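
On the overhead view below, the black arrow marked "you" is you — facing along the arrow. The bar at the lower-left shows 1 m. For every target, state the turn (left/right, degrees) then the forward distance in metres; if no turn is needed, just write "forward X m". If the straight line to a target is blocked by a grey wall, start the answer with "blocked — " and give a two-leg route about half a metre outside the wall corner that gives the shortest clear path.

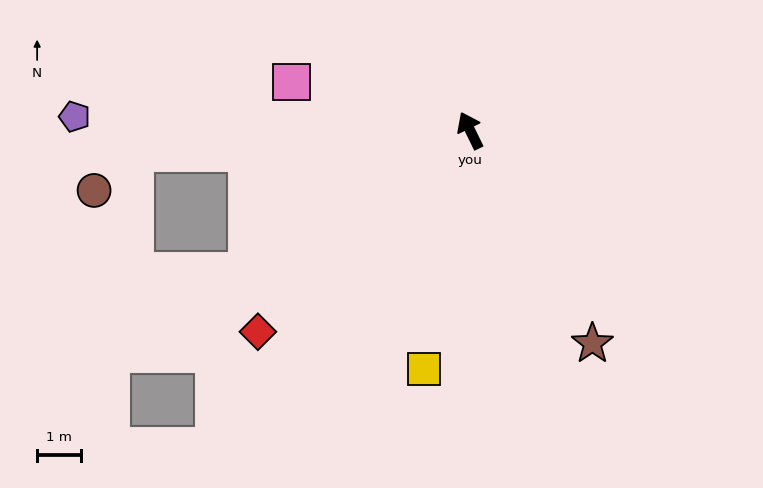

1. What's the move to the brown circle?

blocked — turn left 68°, forward 7.6 m, then turn left 38°, forward 1.3 m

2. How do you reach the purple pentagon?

turn left 62°, forward 9.0 m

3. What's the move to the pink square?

turn left 49°, forward 4.2 m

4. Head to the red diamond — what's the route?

turn left 107°, forward 6.7 m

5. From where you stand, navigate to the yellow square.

turn left 143°, forward 5.5 m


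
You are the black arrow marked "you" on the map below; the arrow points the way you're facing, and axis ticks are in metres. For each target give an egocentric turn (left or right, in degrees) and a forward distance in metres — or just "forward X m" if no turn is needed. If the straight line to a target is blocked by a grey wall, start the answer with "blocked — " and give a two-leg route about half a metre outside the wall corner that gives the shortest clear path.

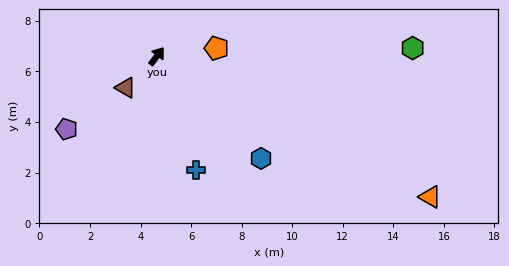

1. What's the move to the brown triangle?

turn left 172°, forward 1.8 m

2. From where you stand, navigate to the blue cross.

turn right 124°, forward 4.8 m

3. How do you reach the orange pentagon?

turn right 45°, forward 2.4 m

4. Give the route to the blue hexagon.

turn right 97°, forward 5.8 m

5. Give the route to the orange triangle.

turn right 80°, forward 12.2 m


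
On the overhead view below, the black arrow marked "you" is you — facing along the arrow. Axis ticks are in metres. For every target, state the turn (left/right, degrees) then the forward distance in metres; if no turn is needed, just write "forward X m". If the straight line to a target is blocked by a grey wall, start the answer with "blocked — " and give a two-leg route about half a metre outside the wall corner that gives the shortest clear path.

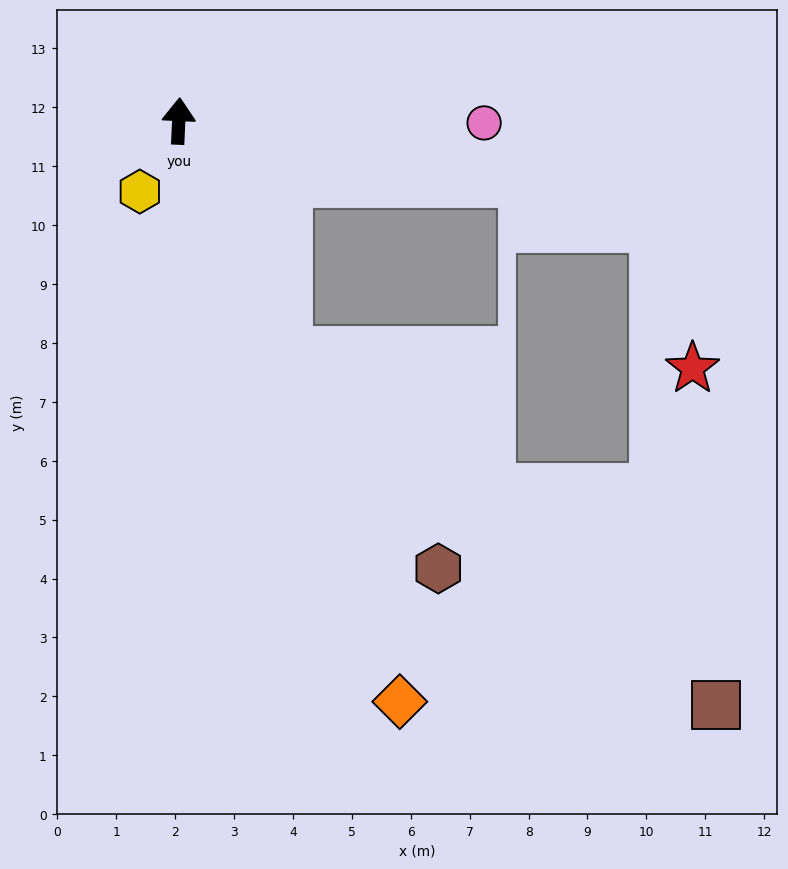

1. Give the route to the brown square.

blocked — turn right 152°, forward 4.3 m, then turn left 25°, forward 9.4 m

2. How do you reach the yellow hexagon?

turn left 154°, forward 1.4 m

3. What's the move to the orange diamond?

turn right 157°, forward 10.5 m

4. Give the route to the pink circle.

turn right 88°, forward 5.2 m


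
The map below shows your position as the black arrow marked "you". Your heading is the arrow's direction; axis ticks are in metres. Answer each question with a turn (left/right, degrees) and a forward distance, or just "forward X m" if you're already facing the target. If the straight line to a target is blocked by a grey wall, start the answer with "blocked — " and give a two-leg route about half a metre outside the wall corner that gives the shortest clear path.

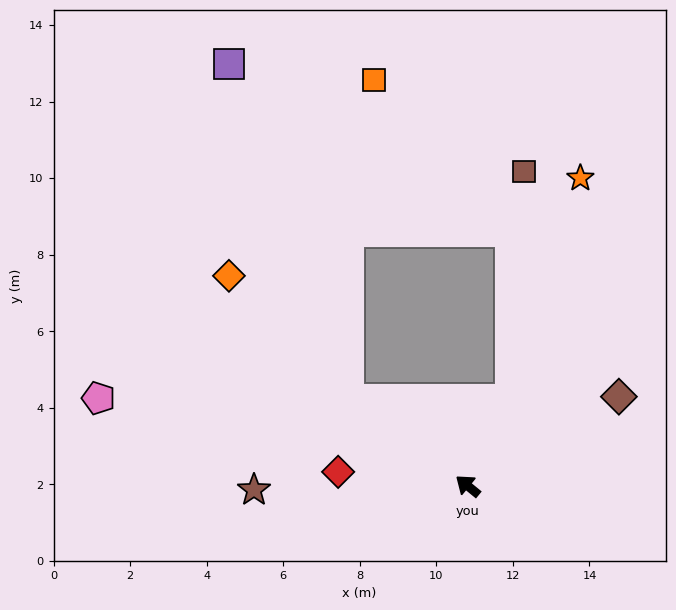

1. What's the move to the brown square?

blocked — turn right 78°, forward 2.5 m, then turn left 24°, forward 6.0 m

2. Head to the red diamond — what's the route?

turn left 33°, forward 3.4 m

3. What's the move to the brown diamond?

turn right 110°, forward 4.6 m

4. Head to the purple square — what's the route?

blocked — turn left 4°, forward 3.9 m, then turn right 35°, forward 9.3 m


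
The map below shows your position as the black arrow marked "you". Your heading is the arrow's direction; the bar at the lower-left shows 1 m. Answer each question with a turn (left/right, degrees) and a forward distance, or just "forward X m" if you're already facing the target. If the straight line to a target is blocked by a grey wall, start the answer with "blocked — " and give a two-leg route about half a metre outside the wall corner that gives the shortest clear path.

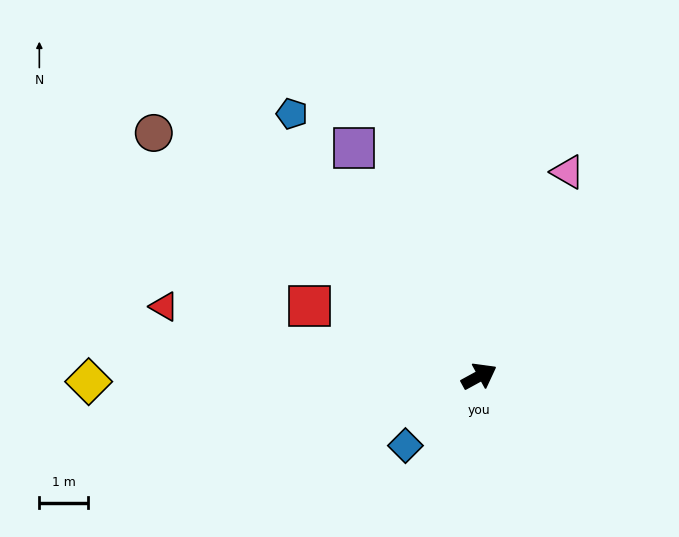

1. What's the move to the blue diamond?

turn right 165°, forward 2.1 m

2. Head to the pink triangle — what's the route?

turn left 38°, forward 4.5 m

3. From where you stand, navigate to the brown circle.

turn left 115°, forward 8.3 m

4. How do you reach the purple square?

turn left 90°, forward 5.3 m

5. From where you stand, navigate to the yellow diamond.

turn left 152°, forward 7.9 m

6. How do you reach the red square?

turn left 129°, forward 3.7 m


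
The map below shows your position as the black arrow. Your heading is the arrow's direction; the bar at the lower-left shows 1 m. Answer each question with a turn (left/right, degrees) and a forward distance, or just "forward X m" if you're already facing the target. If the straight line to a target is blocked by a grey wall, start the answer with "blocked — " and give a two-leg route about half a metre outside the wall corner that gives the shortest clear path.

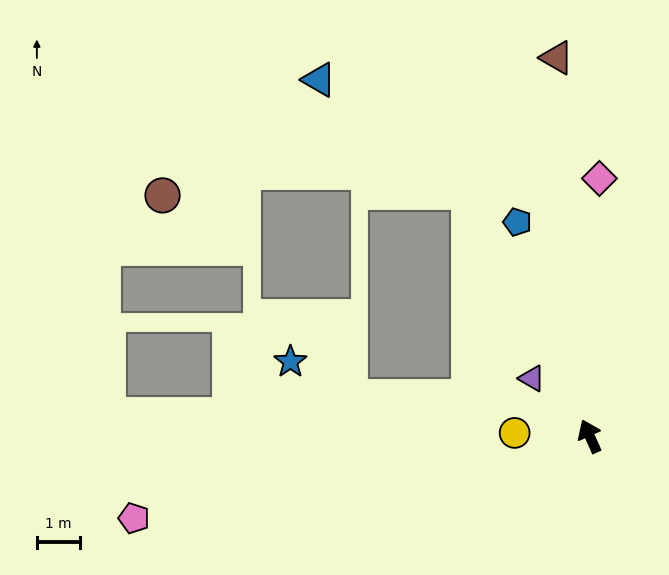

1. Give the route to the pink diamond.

turn right 26°, forward 6.0 m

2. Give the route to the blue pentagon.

turn right 5°, forward 5.2 m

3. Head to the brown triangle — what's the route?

turn right 19°, forward 8.8 m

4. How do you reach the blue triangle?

blocked — turn left 2°, forward 6.3 m, then turn left 27°, forward 4.3 m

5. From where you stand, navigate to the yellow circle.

turn left 64°, forward 1.7 m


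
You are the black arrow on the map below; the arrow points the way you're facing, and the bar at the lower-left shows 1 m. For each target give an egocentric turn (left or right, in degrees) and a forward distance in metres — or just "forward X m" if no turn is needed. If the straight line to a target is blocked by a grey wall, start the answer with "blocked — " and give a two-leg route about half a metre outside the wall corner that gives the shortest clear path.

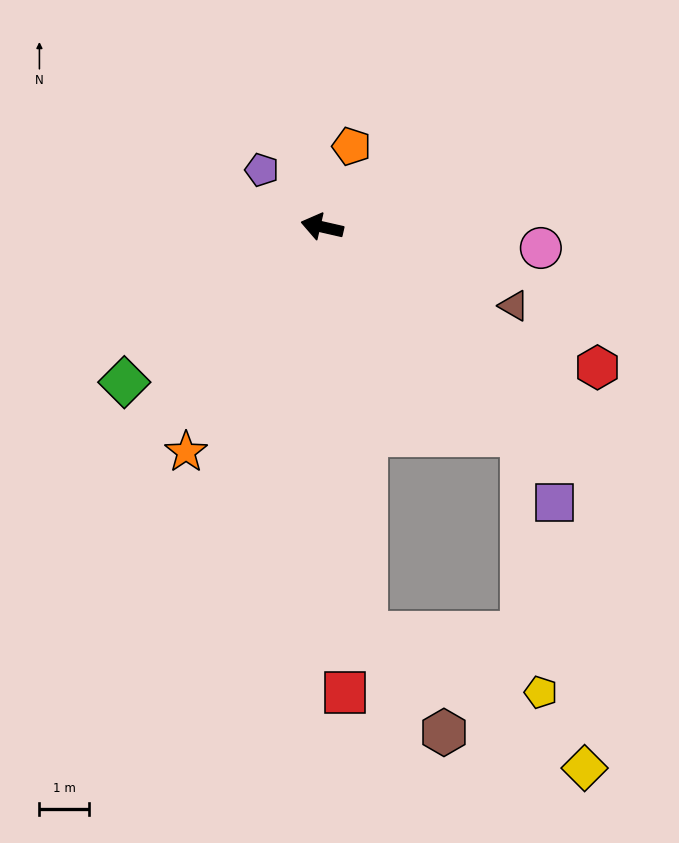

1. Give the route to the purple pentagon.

turn right 31°, forward 1.7 m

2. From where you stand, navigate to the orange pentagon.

turn right 97°, forward 1.7 m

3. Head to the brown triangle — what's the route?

turn left 171°, forward 4.2 m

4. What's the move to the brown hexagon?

blocked — turn left 109°, forward 8.2 m, then turn left 32°, forward 2.5 m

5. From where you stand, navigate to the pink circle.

turn right 173°, forward 4.4 m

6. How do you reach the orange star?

turn left 72°, forward 5.3 m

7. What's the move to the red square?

turn left 106°, forward 9.4 m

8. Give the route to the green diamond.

turn left 51°, forward 5.0 m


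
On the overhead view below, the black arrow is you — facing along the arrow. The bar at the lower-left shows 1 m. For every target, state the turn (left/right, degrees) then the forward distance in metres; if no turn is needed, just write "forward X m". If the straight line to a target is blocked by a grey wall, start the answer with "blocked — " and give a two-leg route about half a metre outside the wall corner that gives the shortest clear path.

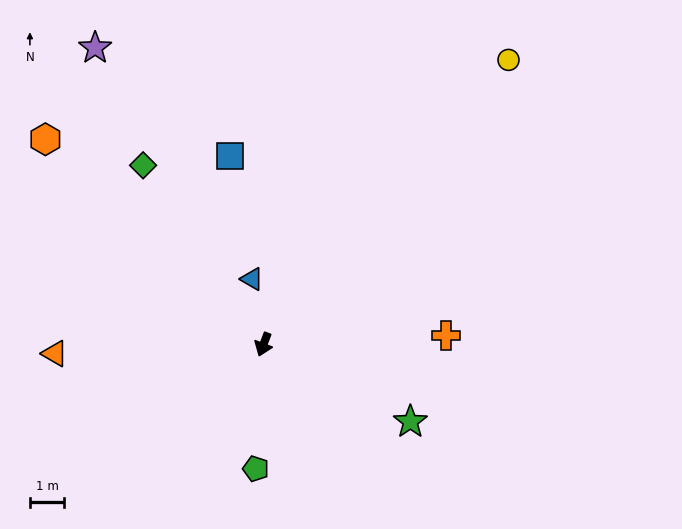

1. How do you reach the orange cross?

turn left 113°, forward 5.4 m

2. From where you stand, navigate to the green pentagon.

turn left 17°, forward 3.7 m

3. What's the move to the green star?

turn left 83°, forward 4.9 m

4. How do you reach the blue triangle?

turn right 149°, forward 2.0 m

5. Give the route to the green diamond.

turn right 125°, forward 6.3 m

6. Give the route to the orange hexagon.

turn right 113°, forward 8.8 m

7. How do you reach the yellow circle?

turn left 160°, forward 11.0 m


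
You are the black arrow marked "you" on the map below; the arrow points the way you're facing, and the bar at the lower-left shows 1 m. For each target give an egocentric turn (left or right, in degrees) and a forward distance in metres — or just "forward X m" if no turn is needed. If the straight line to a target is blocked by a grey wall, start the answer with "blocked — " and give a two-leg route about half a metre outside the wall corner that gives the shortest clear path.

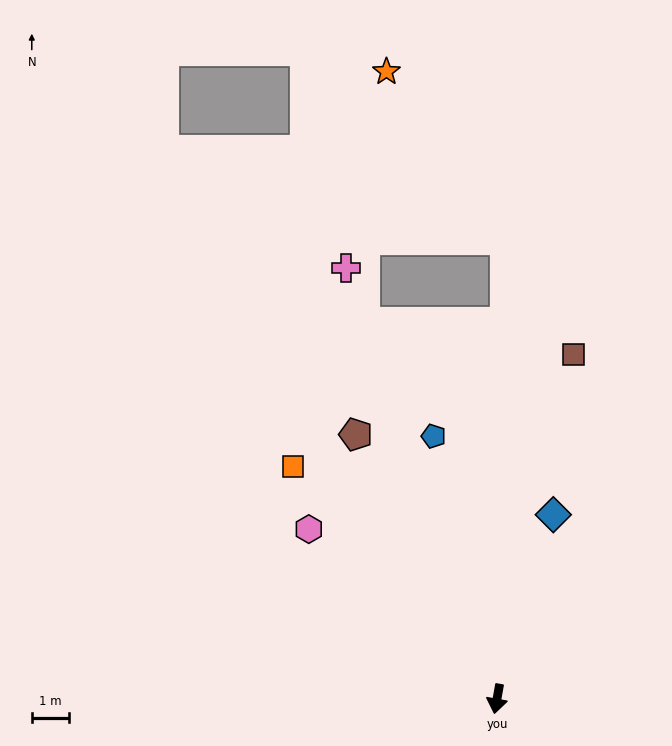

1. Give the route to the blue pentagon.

turn right 156°, forward 7.2 m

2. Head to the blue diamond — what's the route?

turn left 173°, forward 5.1 m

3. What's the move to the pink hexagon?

turn right 122°, forward 6.8 m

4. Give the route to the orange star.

blocked — turn right 171°, forward 12.3 m, then turn left 37°, forward 5.5 m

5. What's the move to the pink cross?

turn right 151°, forward 12.2 m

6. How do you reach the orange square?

turn right 129°, forward 8.2 m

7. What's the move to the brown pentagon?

turn right 142°, forward 8.0 m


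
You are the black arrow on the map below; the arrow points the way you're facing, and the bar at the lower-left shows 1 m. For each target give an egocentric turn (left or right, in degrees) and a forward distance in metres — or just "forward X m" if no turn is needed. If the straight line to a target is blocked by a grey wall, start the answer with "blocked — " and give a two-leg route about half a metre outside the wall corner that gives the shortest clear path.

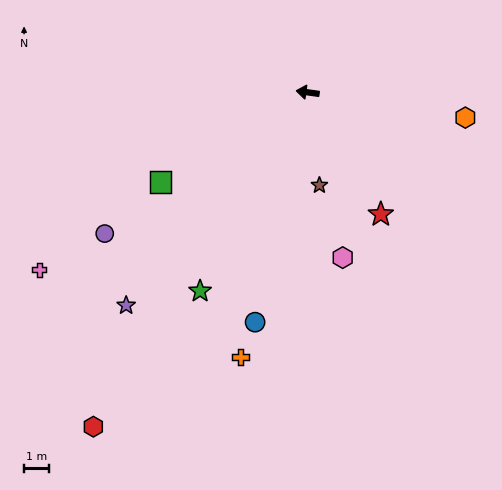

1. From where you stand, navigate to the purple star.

turn left 57°, forward 11.0 m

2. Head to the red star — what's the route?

turn left 129°, forward 5.6 m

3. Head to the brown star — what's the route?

turn left 105°, forward 3.7 m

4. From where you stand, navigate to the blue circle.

turn left 85°, forward 9.3 m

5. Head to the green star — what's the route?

turn left 69°, forward 8.9 m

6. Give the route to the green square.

turn left 39°, forward 6.8 m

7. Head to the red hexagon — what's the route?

turn left 65°, forward 15.6 m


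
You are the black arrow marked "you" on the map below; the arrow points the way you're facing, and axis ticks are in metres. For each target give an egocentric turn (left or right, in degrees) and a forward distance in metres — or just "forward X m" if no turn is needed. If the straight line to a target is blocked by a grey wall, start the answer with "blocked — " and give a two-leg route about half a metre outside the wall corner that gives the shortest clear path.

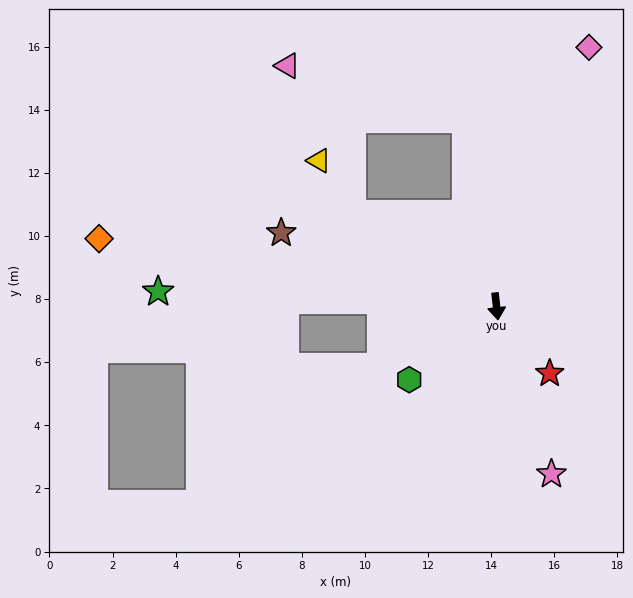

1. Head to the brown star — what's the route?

turn right 115°, forward 7.2 m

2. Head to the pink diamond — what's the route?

turn left 154°, forward 8.7 m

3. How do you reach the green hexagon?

turn right 56°, forward 3.6 m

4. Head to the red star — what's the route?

turn left 32°, forward 2.7 m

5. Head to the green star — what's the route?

turn right 99°, forward 10.7 m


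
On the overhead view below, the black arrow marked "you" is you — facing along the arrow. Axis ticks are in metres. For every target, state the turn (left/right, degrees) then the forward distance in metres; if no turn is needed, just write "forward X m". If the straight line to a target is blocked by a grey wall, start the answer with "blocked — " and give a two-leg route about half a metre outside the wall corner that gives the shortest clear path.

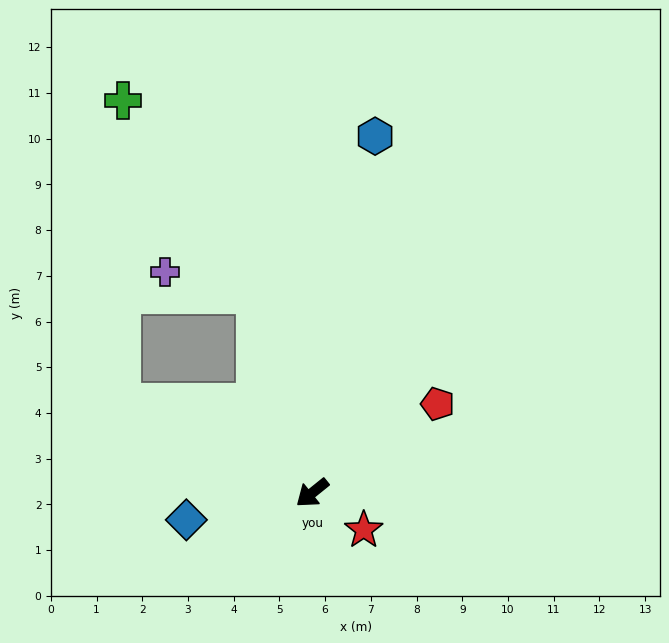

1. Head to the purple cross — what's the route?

blocked — turn right 113°, forward 4.5 m, then turn left 60°, forward 2.0 m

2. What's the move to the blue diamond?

turn right 27°, forward 2.8 m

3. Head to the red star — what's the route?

turn left 105°, forward 1.4 m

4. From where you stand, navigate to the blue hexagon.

turn right 139°, forward 7.9 m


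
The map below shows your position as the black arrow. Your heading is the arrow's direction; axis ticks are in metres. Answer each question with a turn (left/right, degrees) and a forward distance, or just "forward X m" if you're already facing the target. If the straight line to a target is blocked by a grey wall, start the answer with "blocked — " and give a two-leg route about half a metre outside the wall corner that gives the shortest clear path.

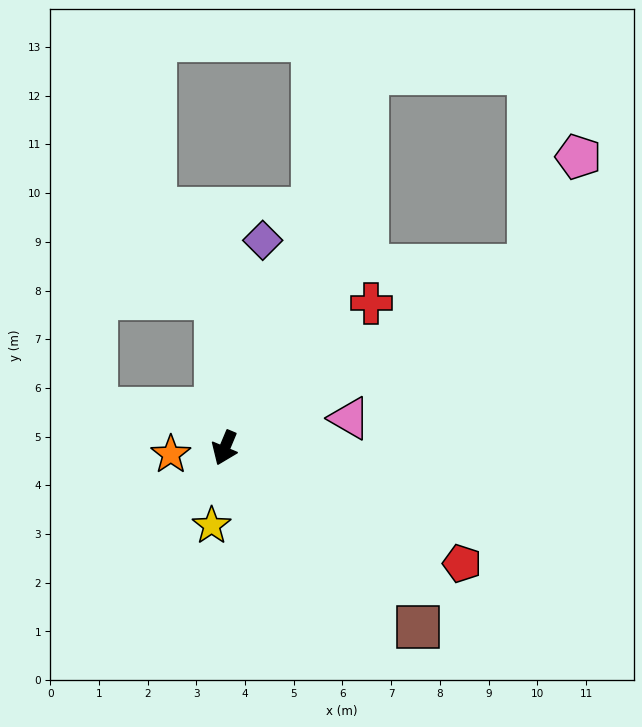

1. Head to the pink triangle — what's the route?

turn left 126°, forward 2.6 m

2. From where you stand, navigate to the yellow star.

turn left 13°, forward 1.6 m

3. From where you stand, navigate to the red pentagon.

turn left 87°, forward 5.4 m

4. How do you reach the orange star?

turn right 60°, forward 1.1 m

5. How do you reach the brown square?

turn left 70°, forward 5.4 m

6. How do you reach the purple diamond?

turn right 168°, forward 4.3 m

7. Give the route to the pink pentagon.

blocked — turn left 144°, forward 7.3 m, then turn left 34°, forward 2.5 m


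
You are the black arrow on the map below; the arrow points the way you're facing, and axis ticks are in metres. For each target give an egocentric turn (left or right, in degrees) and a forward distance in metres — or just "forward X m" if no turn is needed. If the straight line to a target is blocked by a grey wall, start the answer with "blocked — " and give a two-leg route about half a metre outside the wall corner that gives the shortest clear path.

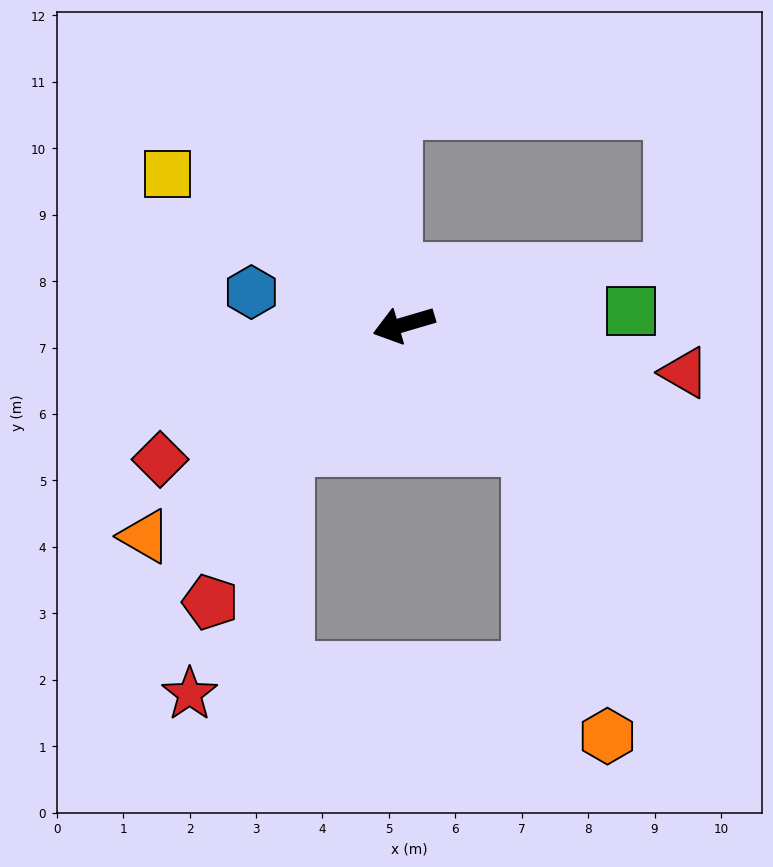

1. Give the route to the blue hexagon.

turn right 28°, forward 2.3 m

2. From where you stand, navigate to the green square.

turn left 167°, forward 3.4 m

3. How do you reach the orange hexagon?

blocked — turn left 119°, forward 2.7 m, then turn right 30°, forward 4.5 m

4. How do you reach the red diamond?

turn left 13°, forward 4.2 m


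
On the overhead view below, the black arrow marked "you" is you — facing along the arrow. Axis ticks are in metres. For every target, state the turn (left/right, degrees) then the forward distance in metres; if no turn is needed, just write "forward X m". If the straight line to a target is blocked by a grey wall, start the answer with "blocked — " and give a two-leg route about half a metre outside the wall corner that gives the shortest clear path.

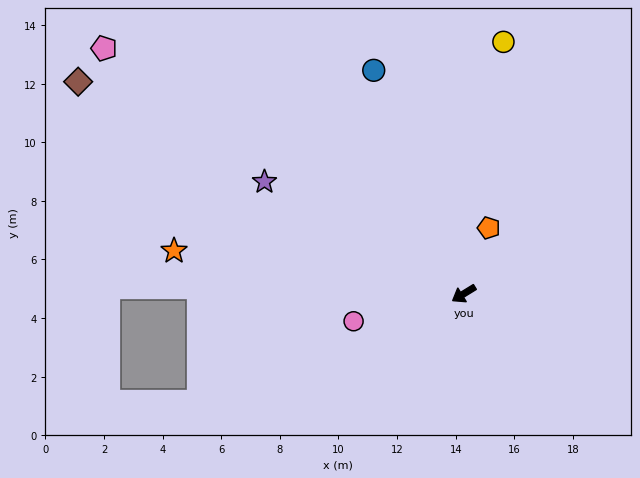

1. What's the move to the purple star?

turn right 61°, forward 7.8 m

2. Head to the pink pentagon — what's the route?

turn right 66°, forward 14.9 m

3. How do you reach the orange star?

turn right 40°, forward 10.0 m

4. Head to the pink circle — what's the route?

turn right 18°, forward 3.9 m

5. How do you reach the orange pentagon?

turn right 142°, forward 2.4 m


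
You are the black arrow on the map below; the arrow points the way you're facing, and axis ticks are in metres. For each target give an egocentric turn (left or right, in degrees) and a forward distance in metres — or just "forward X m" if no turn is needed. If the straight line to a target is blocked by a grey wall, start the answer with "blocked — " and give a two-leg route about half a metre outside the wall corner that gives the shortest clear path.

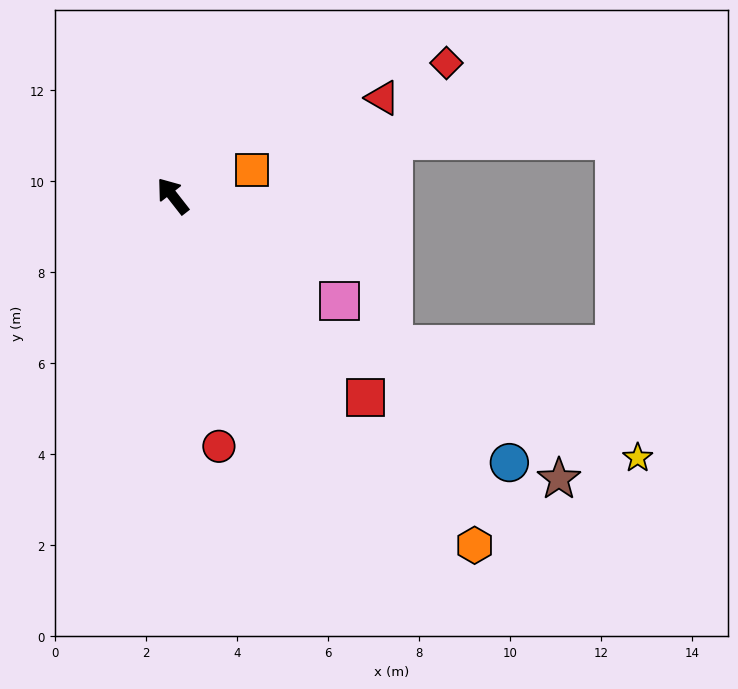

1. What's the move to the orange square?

turn right 110°, forward 1.8 m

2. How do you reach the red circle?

turn left 152°, forward 5.6 m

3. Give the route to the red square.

turn right 174°, forward 6.1 m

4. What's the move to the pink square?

turn right 160°, forward 4.3 m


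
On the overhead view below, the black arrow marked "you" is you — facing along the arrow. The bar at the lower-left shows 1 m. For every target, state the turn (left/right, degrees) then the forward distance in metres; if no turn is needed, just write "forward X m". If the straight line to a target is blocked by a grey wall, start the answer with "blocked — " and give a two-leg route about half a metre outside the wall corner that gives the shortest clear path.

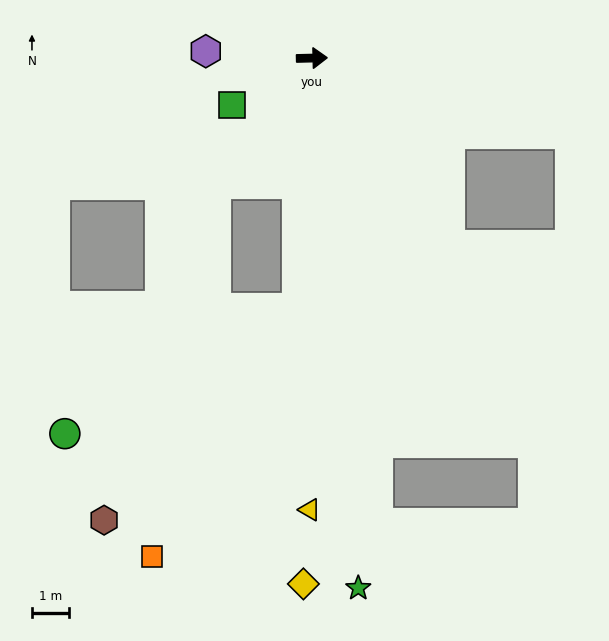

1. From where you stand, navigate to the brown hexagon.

blocked — turn right 129°, forward 4.2 m, then turn left 19°, forward 9.5 m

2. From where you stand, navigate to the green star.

turn right 86°, forward 14.3 m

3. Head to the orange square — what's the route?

blocked — turn right 129°, forward 4.2 m, then turn left 28°, forward 10.2 m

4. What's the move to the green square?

turn right 151°, forward 2.5 m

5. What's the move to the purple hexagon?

turn left 175°, forward 2.9 m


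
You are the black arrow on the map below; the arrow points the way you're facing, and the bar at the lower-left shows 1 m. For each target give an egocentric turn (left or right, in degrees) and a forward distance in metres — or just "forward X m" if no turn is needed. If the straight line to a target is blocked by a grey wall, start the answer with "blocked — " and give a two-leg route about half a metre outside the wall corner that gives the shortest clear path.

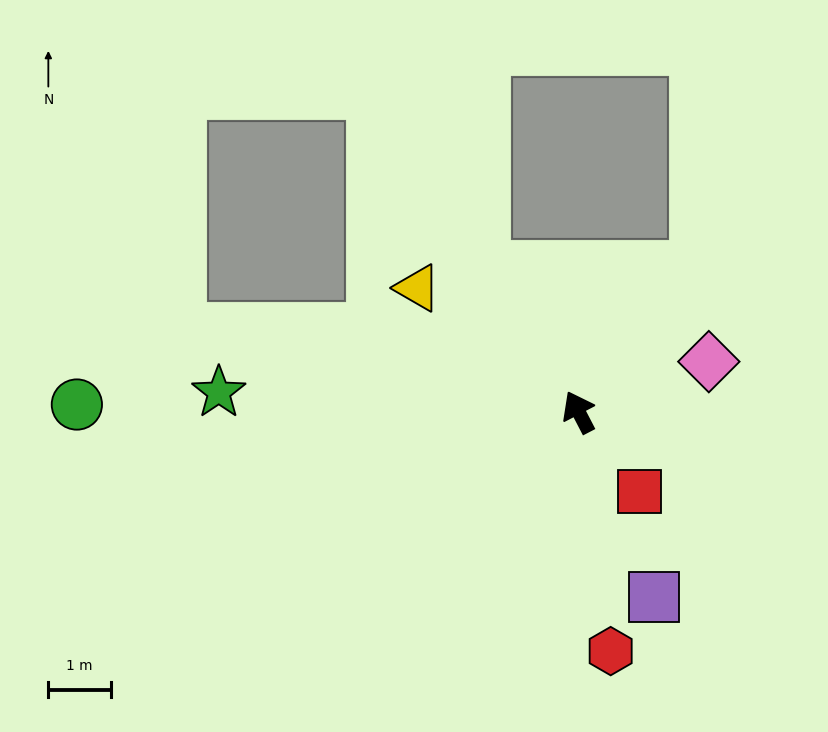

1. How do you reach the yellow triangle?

turn left 25°, forward 3.3 m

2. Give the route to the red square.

turn right 170°, forward 1.6 m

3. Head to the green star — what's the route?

turn left 59°, forward 5.8 m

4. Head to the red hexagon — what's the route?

turn left 160°, forward 3.9 m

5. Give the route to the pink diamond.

turn right 96°, forward 2.2 m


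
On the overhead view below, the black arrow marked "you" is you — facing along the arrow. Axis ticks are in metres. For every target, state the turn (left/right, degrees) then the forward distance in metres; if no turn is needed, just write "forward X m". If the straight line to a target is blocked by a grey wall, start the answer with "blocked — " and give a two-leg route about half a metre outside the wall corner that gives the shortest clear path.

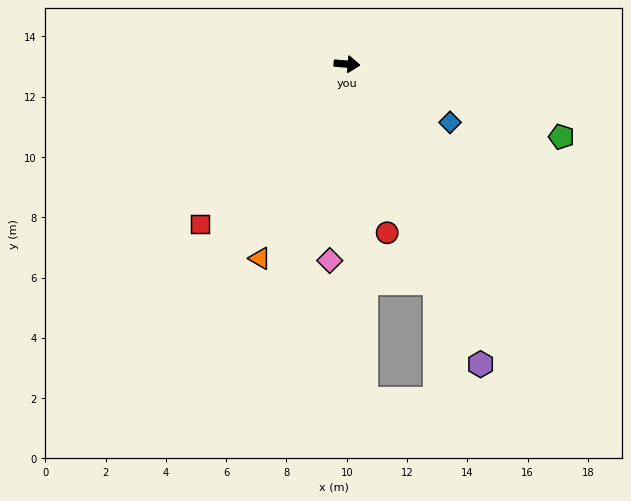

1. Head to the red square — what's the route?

turn right 128°, forward 7.2 m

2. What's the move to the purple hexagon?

turn right 61°, forward 10.9 m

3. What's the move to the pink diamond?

turn right 90°, forward 6.5 m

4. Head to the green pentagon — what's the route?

turn right 14°, forward 7.5 m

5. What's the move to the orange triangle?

turn right 110°, forward 7.1 m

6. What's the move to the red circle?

turn right 72°, forward 5.8 m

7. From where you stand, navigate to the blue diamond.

turn right 25°, forward 3.9 m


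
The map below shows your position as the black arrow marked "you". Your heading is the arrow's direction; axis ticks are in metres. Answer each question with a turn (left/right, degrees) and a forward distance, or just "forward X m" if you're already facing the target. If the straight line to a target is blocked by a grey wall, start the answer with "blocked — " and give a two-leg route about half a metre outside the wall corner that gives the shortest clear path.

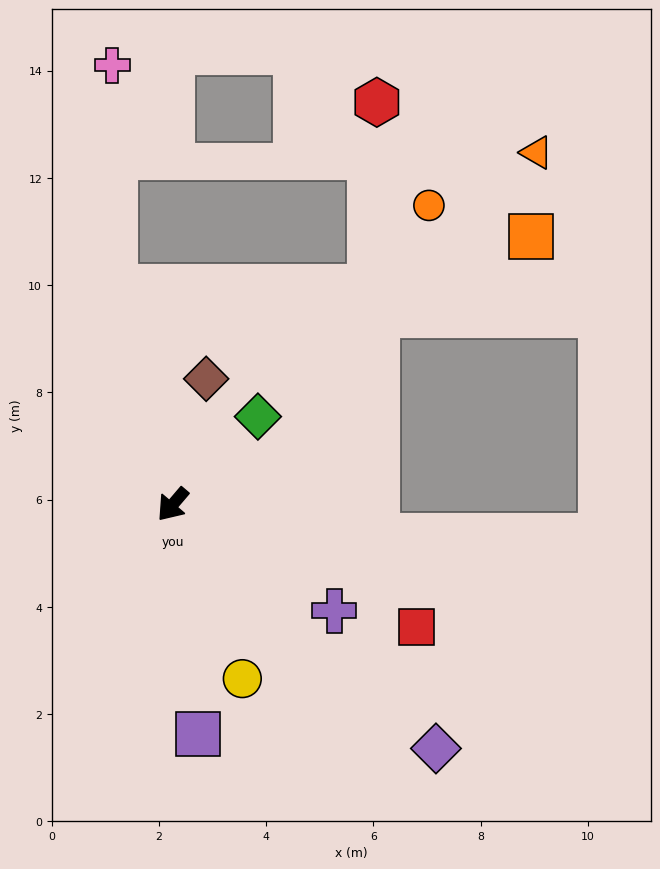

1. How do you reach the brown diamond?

turn right 154°, forward 2.4 m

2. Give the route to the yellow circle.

turn left 62°, forward 3.5 m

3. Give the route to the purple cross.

turn left 97°, forward 3.6 m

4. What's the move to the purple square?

turn left 47°, forward 4.3 m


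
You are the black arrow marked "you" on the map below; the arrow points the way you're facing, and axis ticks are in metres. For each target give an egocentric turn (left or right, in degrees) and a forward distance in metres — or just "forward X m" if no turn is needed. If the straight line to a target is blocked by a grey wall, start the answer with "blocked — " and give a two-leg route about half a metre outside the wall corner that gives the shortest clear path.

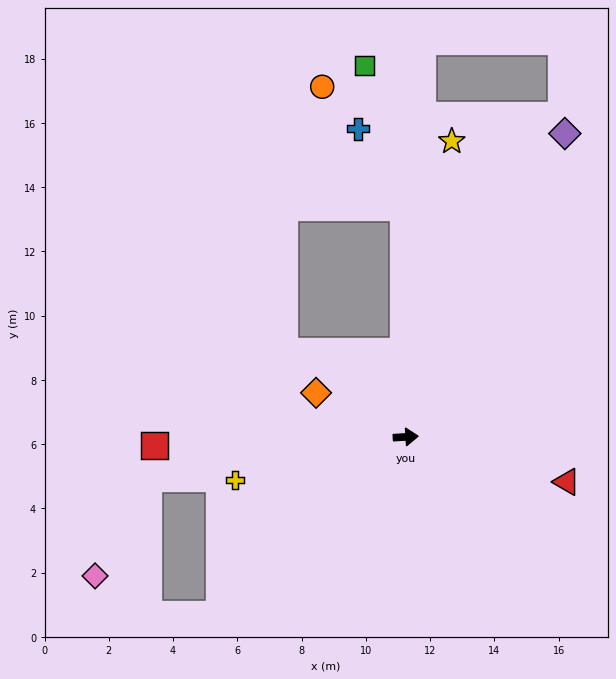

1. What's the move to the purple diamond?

turn left 59°, forward 10.7 m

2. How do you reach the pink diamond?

blocked — turn right 174°, forward 8.1 m, then turn left 52°, forward 3.5 m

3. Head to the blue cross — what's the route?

blocked — turn left 87°, forward 7.2 m, then turn left 30°, forward 2.8 m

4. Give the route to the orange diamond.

turn left 150°, forward 3.1 m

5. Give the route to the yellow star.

turn left 78°, forward 9.3 m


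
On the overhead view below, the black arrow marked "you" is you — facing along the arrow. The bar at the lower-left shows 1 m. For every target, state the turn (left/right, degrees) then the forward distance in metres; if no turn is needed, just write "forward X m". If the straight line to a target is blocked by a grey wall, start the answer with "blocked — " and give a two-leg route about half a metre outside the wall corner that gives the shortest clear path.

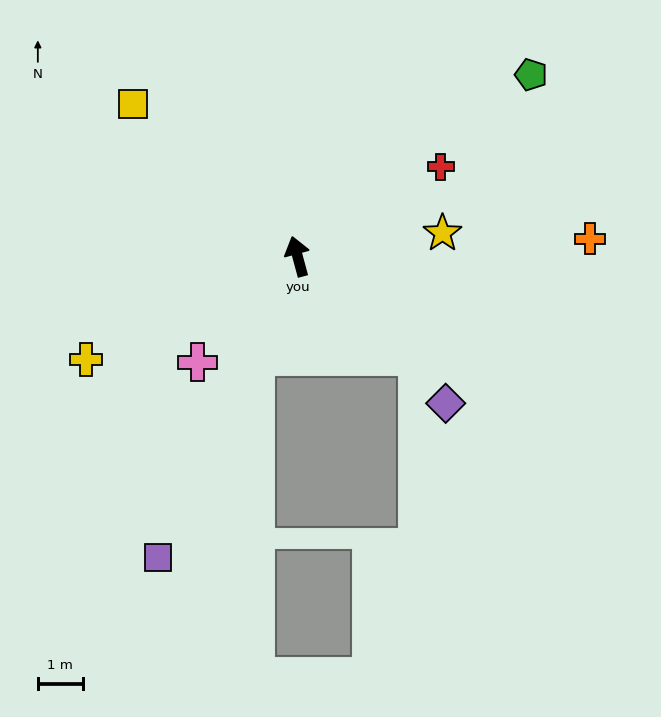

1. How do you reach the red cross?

turn right 73°, forward 3.7 m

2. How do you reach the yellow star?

turn right 96°, forward 3.3 m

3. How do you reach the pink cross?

turn left 122°, forward 3.2 m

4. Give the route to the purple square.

turn left 140°, forward 7.3 m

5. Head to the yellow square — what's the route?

turn left 32°, forward 5.0 m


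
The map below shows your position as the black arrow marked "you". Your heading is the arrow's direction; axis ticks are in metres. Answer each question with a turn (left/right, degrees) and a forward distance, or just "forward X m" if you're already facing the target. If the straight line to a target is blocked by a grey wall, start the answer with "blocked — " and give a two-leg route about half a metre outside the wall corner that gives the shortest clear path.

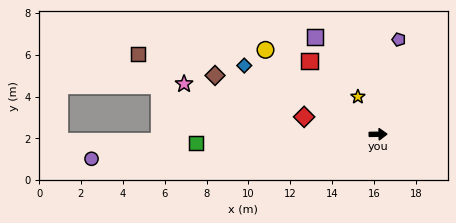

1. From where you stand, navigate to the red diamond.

turn left 166°, forward 3.6 m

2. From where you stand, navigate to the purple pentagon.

turn left 77°, forward 4.6 m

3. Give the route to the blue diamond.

turn left 152°, forward 7.2 m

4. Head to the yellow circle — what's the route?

turn left 142°, forward 6.7 m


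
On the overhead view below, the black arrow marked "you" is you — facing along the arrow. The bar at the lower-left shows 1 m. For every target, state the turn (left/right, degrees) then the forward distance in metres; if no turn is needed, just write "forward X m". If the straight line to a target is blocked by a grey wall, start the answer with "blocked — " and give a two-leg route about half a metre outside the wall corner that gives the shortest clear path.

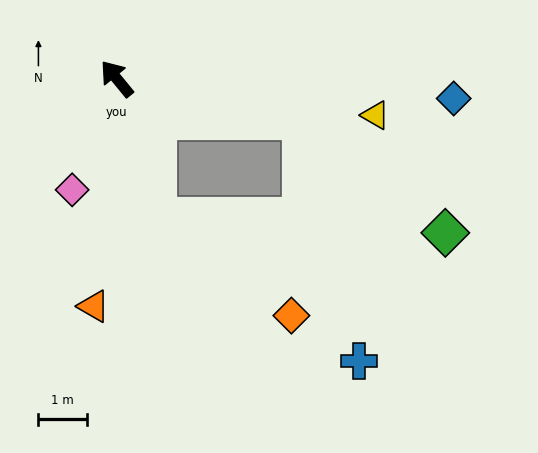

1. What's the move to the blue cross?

blocked — turn right 141°, forward 3.9 m, then turn right 65°, forward 5.1 m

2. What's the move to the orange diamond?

blocked — turn left 156°, forward 3.0 m, then turn left 39°, forward 3.4 m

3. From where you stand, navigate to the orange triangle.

turn left 135°, forward 4.7 m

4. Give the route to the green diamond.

blocked — turn right 141°, forward 3.9 m, then turn right 27°, forward 3.8 m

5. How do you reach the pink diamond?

turn left 119°, forward 2.5 m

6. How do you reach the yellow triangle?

turn right 137°, forward 5.4 m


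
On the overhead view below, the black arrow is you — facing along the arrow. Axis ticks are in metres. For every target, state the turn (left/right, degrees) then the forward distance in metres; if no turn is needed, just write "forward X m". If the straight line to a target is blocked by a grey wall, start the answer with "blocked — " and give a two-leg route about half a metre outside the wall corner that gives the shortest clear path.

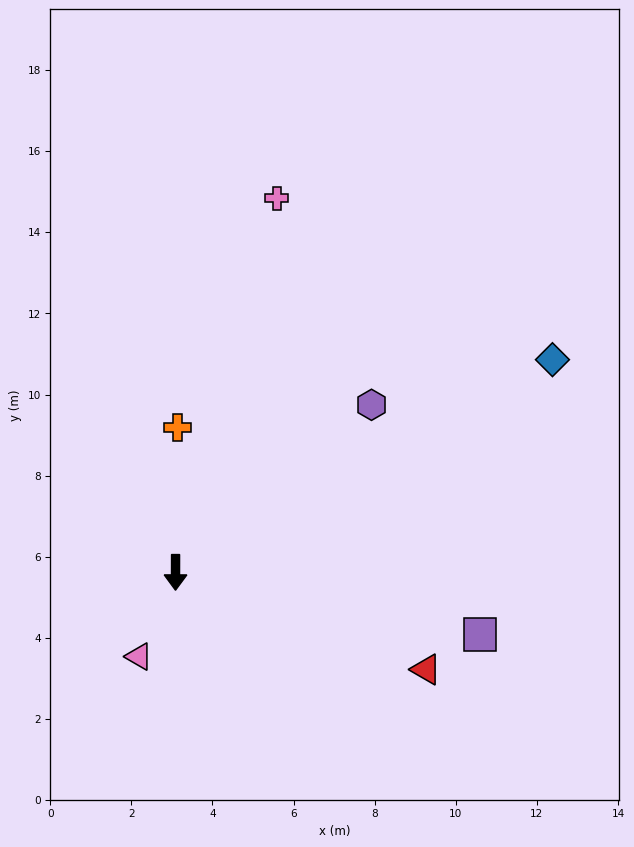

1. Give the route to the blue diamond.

turn left 120°, forward 10.7 m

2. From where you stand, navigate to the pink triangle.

turn right 23°, forward 2.3 m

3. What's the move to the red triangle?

turn left 69°, forward 6.6 m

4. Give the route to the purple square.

turn left 79°, forward 7.7 m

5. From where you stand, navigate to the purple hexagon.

turn left 131°, forward 6.4 m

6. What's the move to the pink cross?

turn left 165°, forward 9.6 m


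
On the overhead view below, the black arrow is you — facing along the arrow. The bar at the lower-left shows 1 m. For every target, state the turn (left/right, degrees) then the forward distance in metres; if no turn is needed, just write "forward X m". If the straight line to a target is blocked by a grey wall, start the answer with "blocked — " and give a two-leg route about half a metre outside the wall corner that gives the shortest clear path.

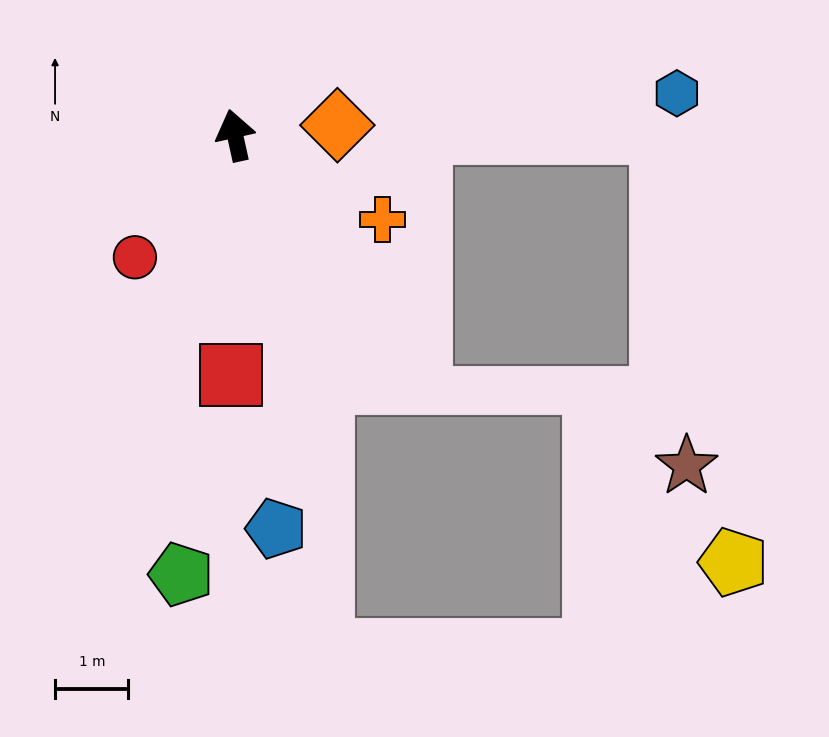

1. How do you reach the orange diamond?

turn right 97°, forward 1.4 m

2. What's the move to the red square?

turn left 167°, forward 3.3 m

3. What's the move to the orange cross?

turn right 132°, forward 2.3 m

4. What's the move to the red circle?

turn left 128°, forward 2.2 m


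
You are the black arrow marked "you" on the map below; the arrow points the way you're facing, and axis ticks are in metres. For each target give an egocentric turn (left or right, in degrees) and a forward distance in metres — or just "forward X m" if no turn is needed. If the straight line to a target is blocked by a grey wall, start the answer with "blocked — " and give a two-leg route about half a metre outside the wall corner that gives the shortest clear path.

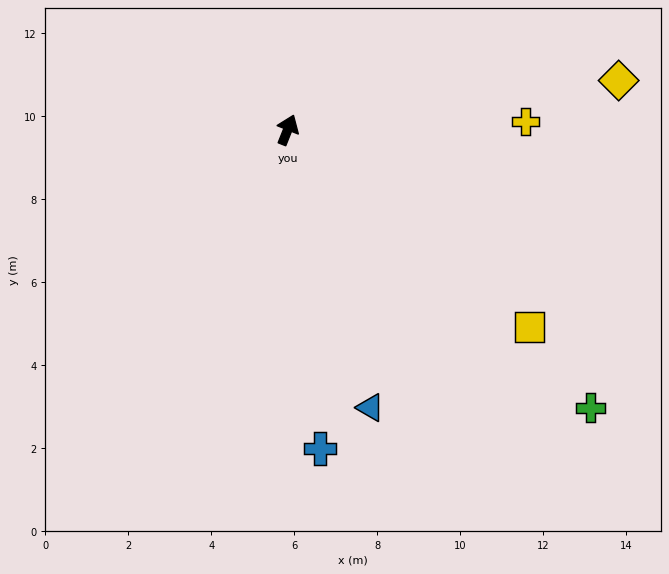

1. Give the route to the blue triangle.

turn right 142°, forward 7.0 m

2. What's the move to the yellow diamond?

turn right 60°, forward 8.1 m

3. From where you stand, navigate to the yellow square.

turn right 108°, forward 7.5 m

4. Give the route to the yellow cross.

turn right 66°, forward 5.7 m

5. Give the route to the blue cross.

turn right 152°, forward 7.7 m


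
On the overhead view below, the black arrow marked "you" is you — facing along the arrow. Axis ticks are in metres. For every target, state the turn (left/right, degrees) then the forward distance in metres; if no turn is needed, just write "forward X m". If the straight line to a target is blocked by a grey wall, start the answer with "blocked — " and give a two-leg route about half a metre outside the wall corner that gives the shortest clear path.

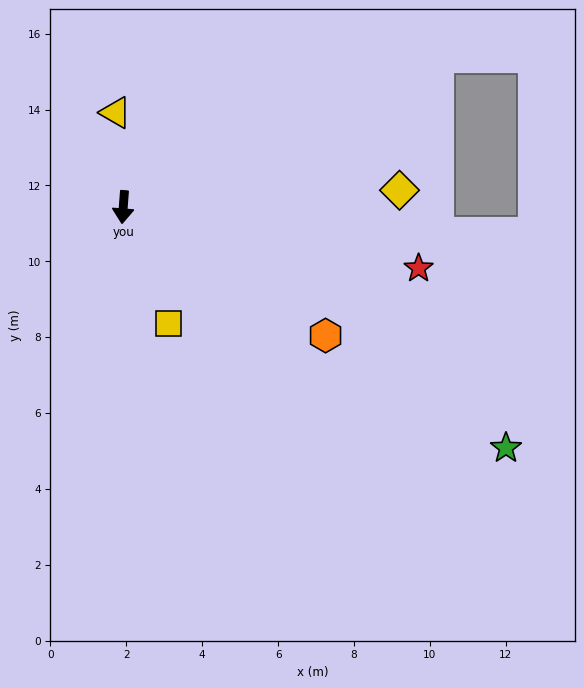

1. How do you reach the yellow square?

turn left 26°, forward 3.3 m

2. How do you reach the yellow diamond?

turn left 98°, forward 7.3 m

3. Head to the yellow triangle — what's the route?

turn right 171°, forward 2.5 m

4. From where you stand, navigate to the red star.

turn left 83°, forward 7.9 m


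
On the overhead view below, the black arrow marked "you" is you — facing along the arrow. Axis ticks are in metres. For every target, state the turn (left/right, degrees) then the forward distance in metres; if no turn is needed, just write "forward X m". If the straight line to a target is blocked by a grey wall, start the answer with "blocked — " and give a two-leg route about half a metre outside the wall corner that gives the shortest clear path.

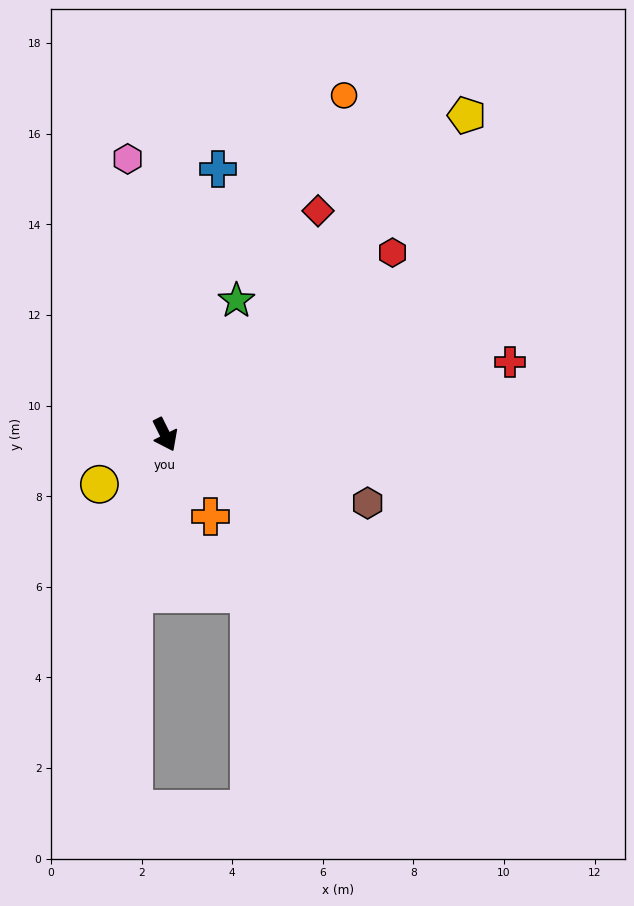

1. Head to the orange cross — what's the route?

turn left 3°, forward 2.1 m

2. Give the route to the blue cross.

turn left 142°, forward 6.0 m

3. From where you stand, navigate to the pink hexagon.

turn left 161°, forward 6.1 m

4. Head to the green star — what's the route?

turn left 126°, forward 3.4 m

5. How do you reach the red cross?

turn left 75°, forward 7.8 m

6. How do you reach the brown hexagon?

turn left 45°, forward 4.7 m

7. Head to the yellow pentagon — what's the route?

turn left 110°, forward 9.7 m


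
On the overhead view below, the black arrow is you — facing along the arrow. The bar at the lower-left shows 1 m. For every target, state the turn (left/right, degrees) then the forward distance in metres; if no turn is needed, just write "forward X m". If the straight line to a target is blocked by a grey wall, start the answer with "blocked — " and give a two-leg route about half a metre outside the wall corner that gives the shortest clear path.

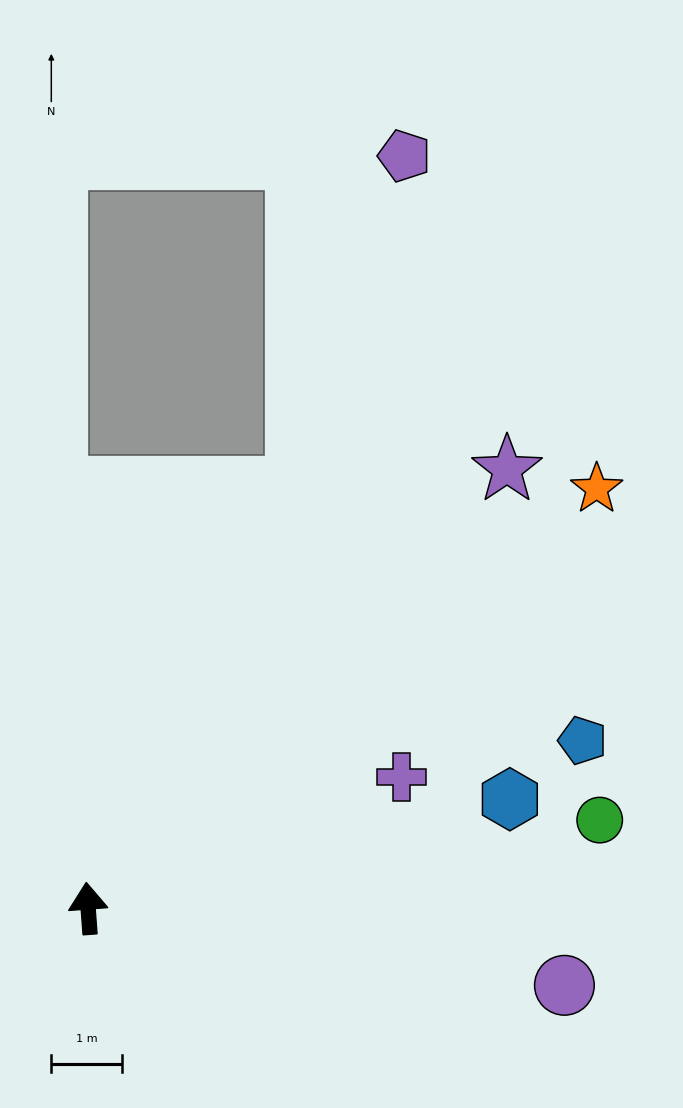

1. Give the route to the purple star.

turn right 48°, forward 8.6 m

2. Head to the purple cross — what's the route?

turn right 71°, forward 4.8 m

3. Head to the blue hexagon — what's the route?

turn right 80°, forward 6.2 m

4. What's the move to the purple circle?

turn right 103°, forward 6.8 m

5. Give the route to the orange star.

turn right 55°, forward 9.4 m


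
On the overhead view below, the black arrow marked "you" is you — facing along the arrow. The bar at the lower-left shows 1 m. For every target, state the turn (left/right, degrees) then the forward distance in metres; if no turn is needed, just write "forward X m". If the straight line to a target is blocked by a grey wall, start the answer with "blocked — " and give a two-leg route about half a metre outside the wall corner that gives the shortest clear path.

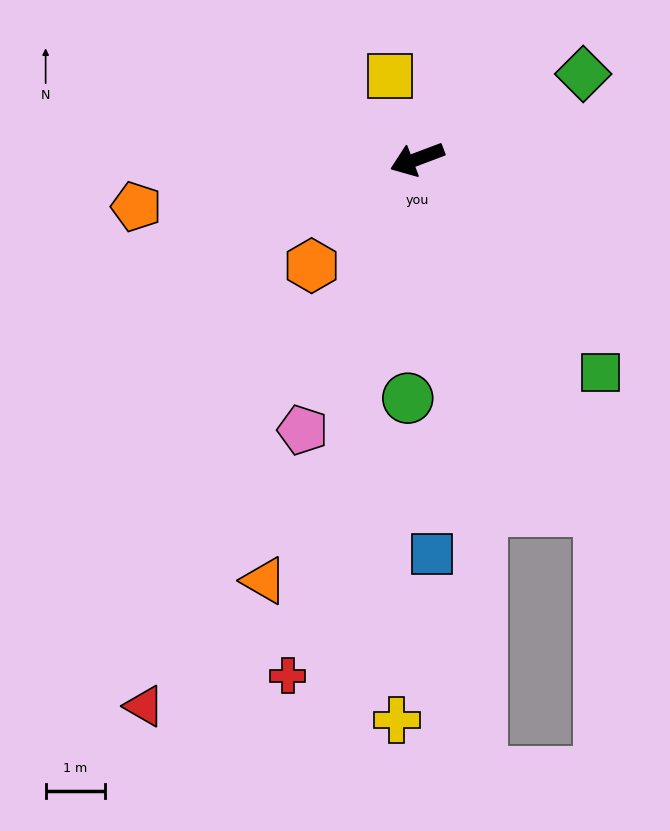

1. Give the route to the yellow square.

turn right 93°, forward 1.5 m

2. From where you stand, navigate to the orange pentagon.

turn right 11°, forward 4.8 m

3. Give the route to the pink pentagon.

turn left 46°, forward 5.0 m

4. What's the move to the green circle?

turn left 67°, forward 4.0 m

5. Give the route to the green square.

turn left 110°, forward 4.7 m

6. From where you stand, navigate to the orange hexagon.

turn left 25°, forward 2.5 m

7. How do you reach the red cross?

turn left 55°, forward 9.0 m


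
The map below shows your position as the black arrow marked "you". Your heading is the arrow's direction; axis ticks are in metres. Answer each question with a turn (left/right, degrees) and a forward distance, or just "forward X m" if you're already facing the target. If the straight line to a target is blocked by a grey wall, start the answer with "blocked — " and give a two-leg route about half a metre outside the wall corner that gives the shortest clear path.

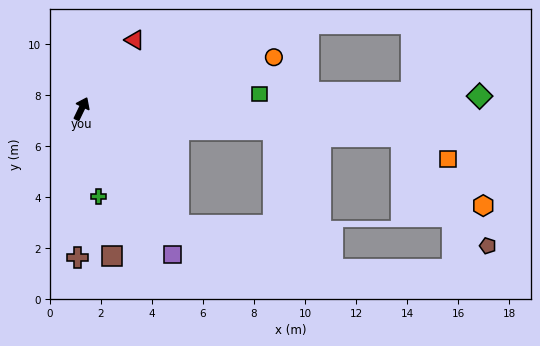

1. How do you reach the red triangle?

turn right 12°, forward 3.4 m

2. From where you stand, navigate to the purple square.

turn right 122°, forward 6.7 m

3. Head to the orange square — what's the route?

blocked — turn right 69°, forward 12.6 m, then turn right 21°, forward 2.0 m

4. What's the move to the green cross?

turn right 143°, forward 3.5 m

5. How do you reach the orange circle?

turn right 49°, forward 7.8 m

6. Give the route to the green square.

turn right 59°, forward 7.0 m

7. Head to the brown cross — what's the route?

turn right 156°, forward 5.8 m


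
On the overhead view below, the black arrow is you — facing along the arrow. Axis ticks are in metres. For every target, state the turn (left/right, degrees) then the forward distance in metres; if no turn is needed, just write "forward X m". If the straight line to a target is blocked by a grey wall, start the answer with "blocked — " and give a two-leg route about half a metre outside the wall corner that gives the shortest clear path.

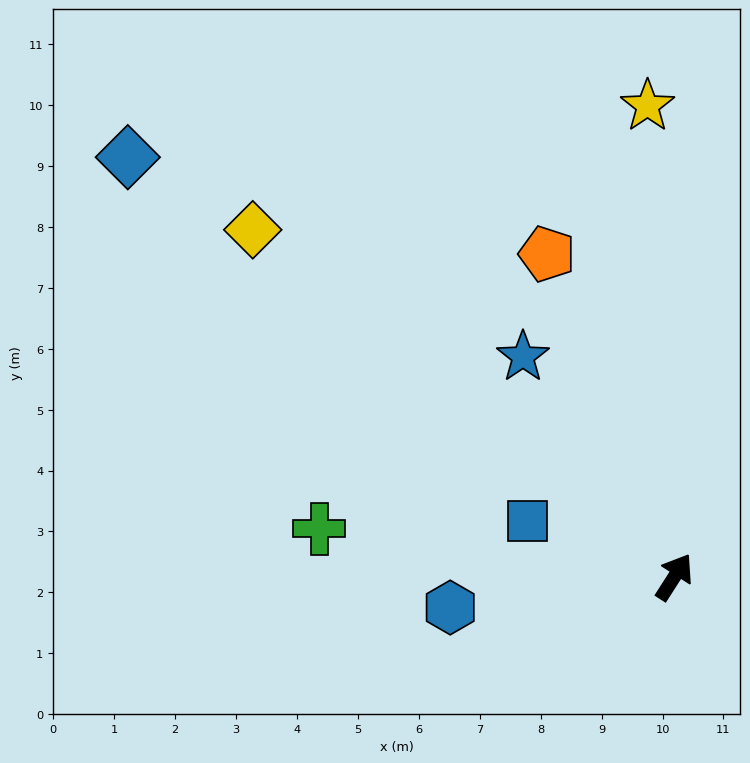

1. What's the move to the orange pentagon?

turn left 54°, forward 5.7 m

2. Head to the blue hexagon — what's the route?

turn left 130°, forward 3.7 m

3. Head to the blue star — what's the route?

turn left 67°, forward 4.4 m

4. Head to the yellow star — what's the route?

turn left 36°, forward 7.7 m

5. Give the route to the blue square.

turn left 102°, forward 2.6 m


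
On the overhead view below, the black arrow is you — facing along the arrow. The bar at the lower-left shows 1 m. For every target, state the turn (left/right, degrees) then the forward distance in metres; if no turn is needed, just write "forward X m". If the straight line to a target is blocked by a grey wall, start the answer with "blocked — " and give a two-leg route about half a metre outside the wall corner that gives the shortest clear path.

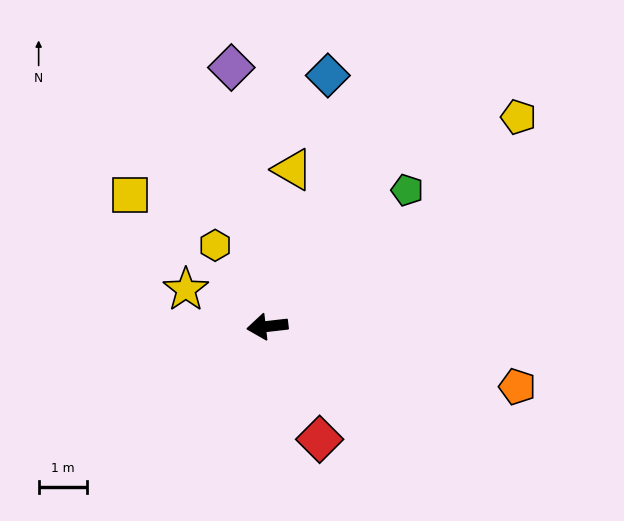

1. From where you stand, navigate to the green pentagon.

turn right 142°, forward 4.1 m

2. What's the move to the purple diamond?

turn right 89°, forward 5.4 m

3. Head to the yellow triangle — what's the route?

turn right 106°, forward 3.3 m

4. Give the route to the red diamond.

turn left 108°, forward 2.6 m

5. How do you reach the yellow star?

turn right 31°, forward 1.9 m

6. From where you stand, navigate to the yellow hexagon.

turn right 64°, forward 2.0 m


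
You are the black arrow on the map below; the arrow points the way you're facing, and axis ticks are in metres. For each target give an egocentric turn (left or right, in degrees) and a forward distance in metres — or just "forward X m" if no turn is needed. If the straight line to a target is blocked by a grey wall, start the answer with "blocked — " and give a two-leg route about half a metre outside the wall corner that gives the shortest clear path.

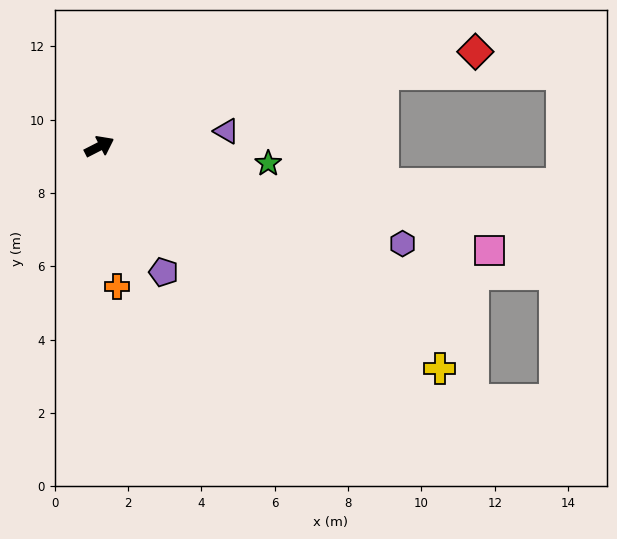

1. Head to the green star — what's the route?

turn right 33°, forward 4.6 m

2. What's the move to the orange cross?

turn right 110°, forward 3.8 m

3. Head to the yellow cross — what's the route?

turn right 60°, forward 11.1 m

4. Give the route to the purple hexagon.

turn right 45°, forward 8.7 m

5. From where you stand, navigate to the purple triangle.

turn right 20°, forward 3.5 m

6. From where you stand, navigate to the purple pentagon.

turn right 90°, forward 3.9 m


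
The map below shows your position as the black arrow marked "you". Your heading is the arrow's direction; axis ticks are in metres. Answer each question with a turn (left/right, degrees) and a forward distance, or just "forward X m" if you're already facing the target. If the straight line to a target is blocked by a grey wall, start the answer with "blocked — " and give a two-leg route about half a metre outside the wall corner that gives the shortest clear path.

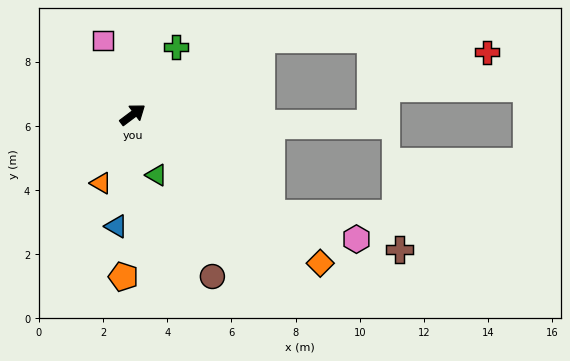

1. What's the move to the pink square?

turn left 75°, forward 2.5 m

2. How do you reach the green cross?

turn left 21°, forward 2.5 m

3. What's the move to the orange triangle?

turn right 152°, forward 2.4 m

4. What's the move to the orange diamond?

turn right 75°, forward 7.5 m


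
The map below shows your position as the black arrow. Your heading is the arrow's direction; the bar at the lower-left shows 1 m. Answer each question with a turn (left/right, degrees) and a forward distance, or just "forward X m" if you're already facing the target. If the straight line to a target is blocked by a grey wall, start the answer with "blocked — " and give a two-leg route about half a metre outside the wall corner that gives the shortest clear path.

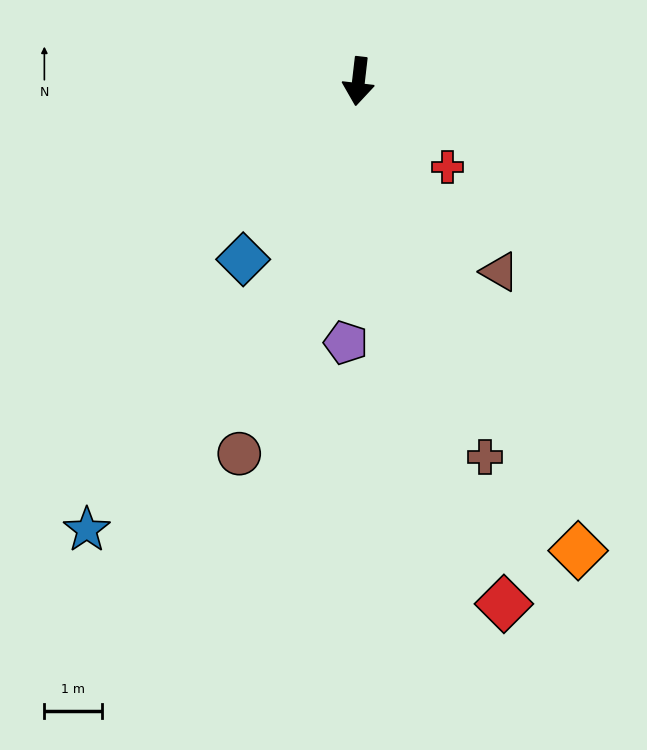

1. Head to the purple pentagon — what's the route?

turn left 4°, forward 4.6 m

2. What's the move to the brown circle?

turn right 11°, forward 6.8 m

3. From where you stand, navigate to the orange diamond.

turn left 32°, forward 9.0 m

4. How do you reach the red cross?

turn left 53°, forward 2.2 m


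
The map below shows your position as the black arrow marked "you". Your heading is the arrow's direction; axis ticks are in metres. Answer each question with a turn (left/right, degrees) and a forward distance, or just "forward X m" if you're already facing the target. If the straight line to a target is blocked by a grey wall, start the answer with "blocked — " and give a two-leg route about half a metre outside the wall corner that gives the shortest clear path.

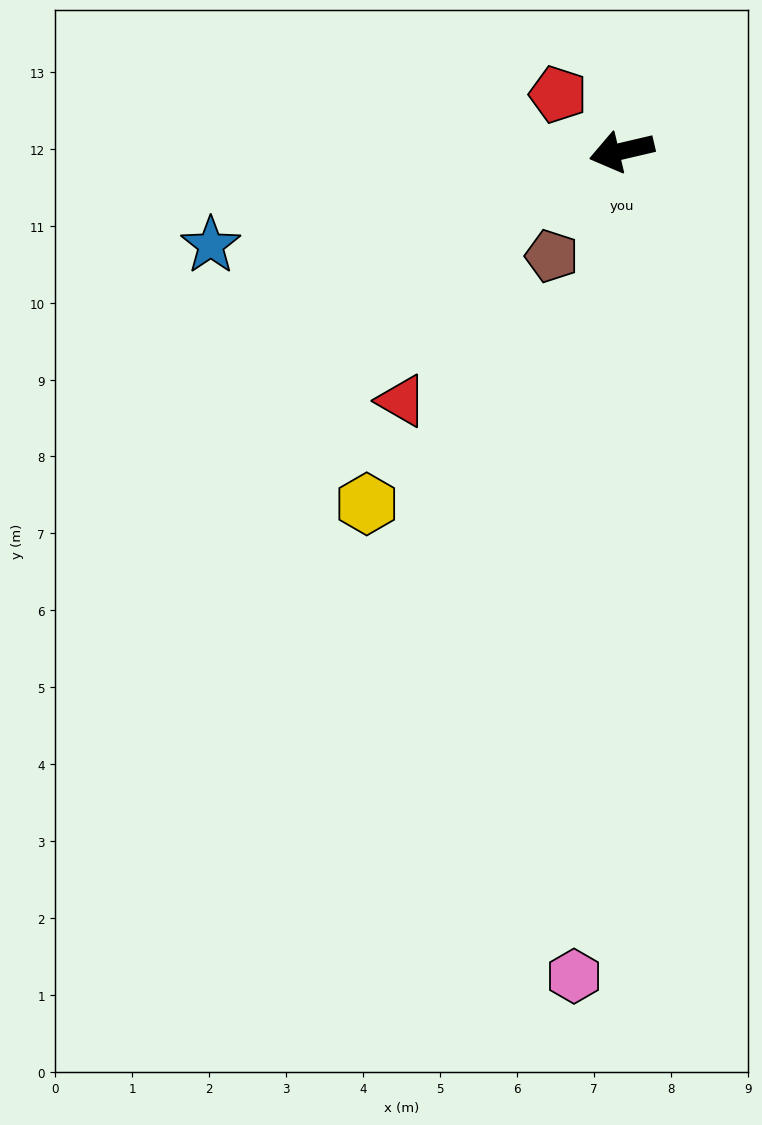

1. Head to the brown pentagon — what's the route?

turn left 43°, forward 1.6 m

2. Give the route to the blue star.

forward 5.5 m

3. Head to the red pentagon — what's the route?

turn right 55°, forward 1.1 m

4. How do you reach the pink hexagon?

turn left 73°, forward 10.7 m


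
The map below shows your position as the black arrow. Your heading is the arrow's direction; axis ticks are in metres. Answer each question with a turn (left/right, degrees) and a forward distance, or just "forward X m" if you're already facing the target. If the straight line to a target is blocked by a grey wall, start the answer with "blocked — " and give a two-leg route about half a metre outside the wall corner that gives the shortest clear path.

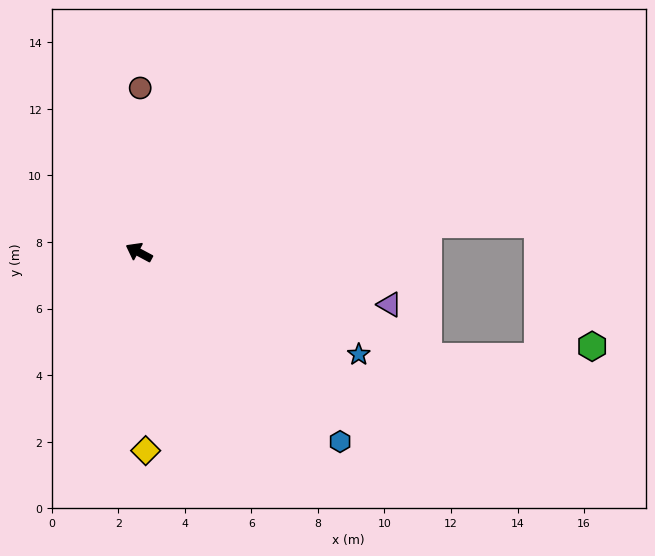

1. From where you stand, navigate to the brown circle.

turn right 62°, forward 4.9 m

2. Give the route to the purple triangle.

turn right 164°, forward 7.7 m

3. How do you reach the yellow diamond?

turn left 120°, forward 6.0 m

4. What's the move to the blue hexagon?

turn left 165°, forward 8.3 m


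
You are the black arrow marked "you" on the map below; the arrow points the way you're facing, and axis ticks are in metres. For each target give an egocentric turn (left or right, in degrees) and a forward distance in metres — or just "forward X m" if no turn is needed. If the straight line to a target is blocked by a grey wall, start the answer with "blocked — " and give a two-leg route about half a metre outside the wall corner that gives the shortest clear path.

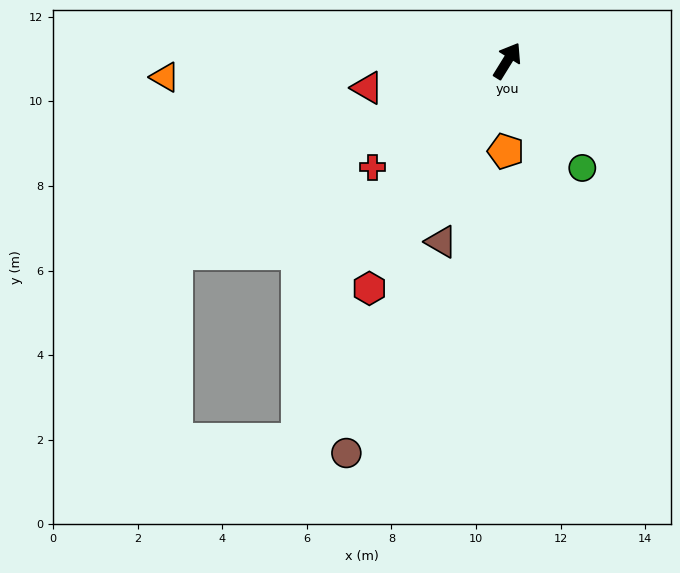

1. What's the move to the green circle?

turn right 113°, forward 3.1 m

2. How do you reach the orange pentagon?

turn right 149°, forward 2.1 m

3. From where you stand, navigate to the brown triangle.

turn right 168°, forward 4.6 m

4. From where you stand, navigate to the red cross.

turn left 160°, forward 4.1 m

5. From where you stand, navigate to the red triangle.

turn left 133°, forward 3.4 m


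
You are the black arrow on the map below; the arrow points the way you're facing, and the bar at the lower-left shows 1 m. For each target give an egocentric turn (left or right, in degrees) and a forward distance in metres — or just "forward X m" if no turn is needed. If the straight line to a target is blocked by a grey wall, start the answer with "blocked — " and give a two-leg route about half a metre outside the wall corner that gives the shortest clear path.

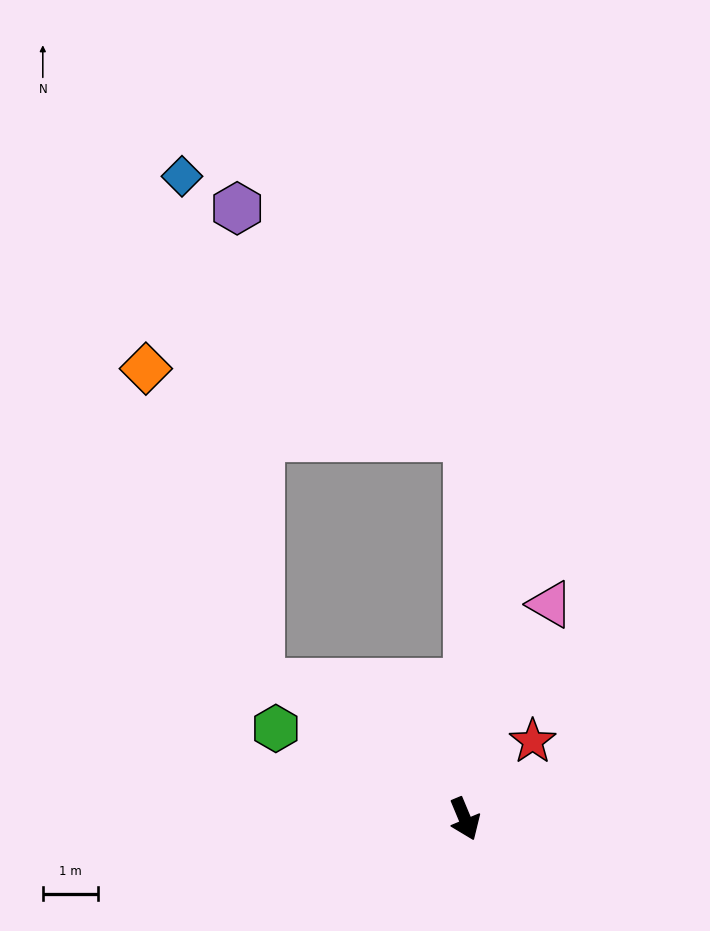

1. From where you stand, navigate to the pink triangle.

turn left 136°, forward 4.1 m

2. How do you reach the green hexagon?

turn right 138°, forward 3.8 m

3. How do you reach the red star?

turn left 116°, forward 1.9 m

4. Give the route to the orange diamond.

blocked — turn left 157°, forward 6.8 m, then turn left 78°, forward 5.9 m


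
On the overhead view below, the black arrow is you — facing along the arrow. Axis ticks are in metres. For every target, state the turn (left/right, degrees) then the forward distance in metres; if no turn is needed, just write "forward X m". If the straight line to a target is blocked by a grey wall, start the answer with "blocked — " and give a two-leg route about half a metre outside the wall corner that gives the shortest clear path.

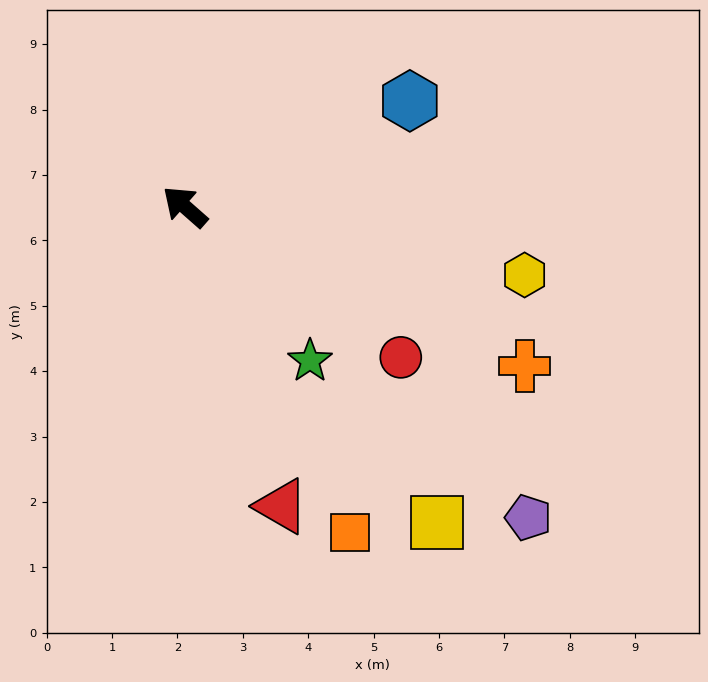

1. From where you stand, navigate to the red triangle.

turn left 149°, forward 4.8 m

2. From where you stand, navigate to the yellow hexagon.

turn right 150°, forward 5.3 m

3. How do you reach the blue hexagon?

turn right 113°, forward 3.8 m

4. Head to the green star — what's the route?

turn left 170°, forward 3.0 m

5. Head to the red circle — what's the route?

turn right 174°, forward 4.0 m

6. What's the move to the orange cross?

turn right 164°, forward 5.7 m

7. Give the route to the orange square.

turn left 158°, forward 5.6 m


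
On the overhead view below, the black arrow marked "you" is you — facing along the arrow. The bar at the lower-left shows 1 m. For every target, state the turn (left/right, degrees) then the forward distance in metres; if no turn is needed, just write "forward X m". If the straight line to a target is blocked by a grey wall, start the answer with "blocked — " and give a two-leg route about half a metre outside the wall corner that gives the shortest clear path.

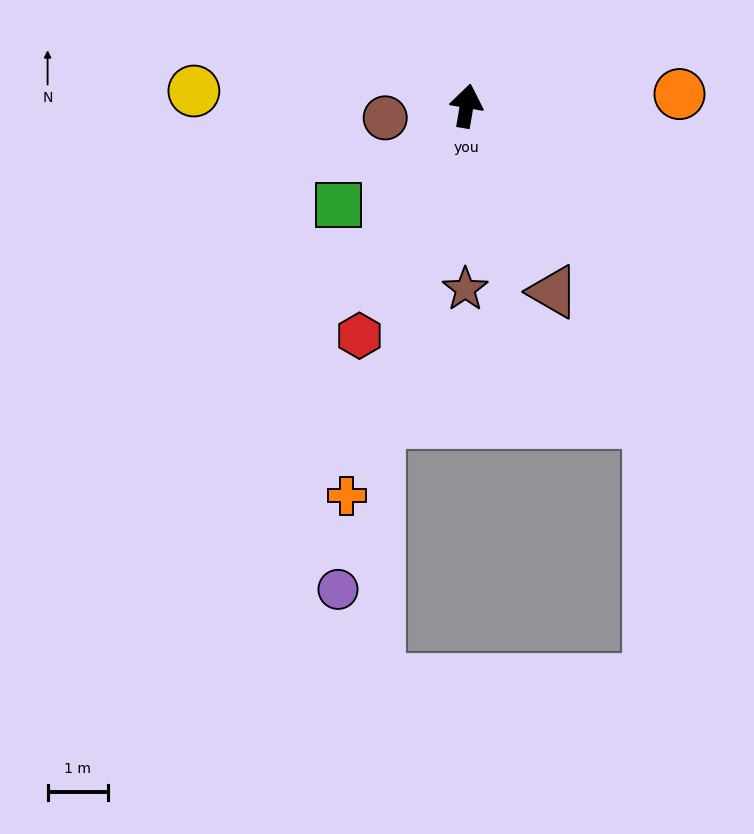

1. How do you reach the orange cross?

turn left 173°, forward 6.7 m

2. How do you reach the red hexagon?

turn left 165°, forward 4.2 m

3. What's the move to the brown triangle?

turn right 145°, forward 3.4 m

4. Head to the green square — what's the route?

turn left 137°, forward 2.7 m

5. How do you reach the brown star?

turn right 171°, forward 3.0 m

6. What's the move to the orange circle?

turn right 77°, forward 3.5 m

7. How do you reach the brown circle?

turn left 108°, forward 1.4 m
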